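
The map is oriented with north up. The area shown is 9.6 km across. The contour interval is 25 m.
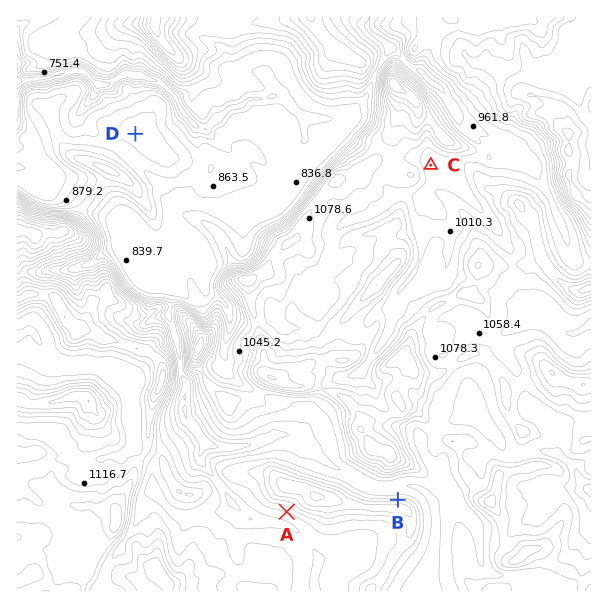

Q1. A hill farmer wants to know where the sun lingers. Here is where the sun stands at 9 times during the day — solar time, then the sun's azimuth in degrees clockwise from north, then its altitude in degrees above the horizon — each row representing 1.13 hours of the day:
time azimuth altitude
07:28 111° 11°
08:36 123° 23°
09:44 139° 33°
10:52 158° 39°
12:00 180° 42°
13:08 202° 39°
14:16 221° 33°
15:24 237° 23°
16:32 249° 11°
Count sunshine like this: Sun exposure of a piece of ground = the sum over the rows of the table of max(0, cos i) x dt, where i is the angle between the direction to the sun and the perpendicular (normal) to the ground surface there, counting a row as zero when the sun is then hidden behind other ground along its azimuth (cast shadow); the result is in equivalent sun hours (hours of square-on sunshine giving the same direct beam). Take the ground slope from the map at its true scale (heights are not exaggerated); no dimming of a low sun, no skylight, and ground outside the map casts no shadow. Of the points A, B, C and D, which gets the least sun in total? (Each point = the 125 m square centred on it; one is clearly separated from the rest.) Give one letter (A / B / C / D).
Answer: B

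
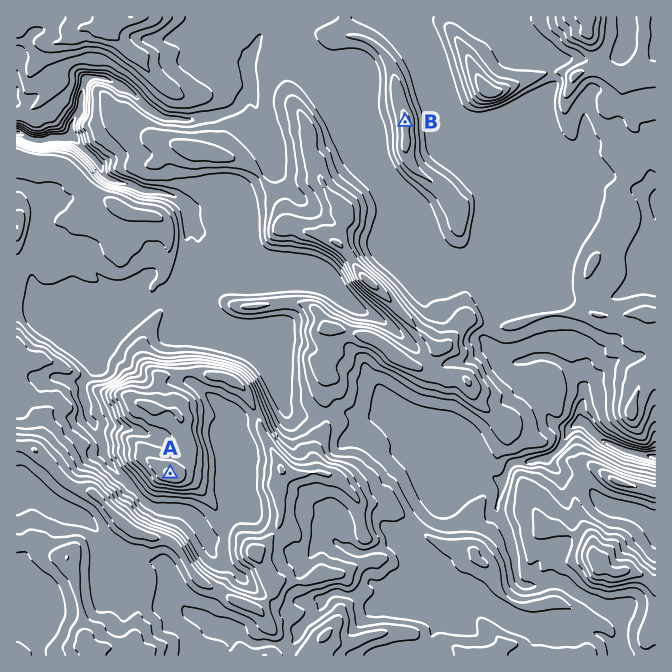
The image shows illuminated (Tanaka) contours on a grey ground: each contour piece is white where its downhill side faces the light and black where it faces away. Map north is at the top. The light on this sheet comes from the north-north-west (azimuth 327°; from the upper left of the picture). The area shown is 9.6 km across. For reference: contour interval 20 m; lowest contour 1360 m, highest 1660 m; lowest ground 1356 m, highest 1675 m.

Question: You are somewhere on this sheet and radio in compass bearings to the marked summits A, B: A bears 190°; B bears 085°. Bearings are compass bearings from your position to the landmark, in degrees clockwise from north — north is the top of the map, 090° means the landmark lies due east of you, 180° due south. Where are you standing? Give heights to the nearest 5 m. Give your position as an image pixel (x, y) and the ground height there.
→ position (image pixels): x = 229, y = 137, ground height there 1505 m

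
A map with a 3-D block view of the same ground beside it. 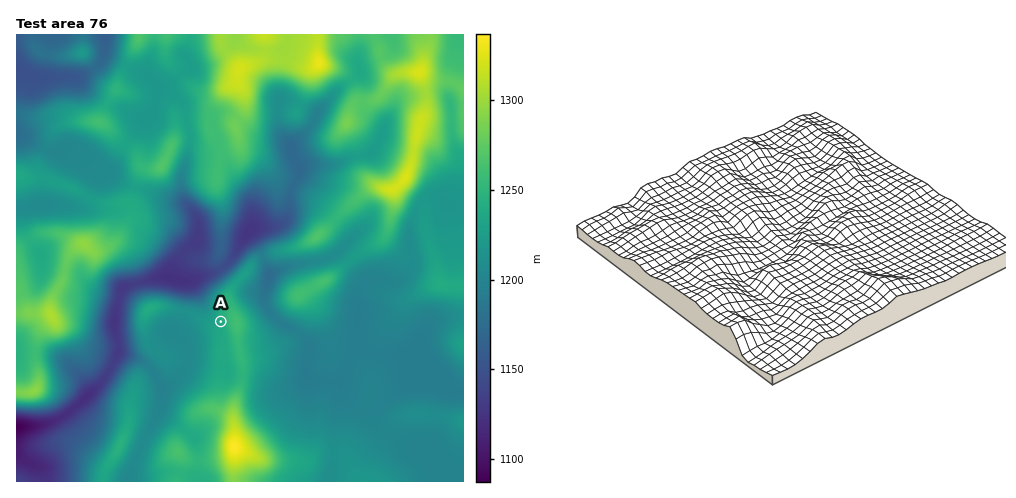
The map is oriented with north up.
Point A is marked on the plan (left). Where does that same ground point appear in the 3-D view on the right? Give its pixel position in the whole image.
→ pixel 814 254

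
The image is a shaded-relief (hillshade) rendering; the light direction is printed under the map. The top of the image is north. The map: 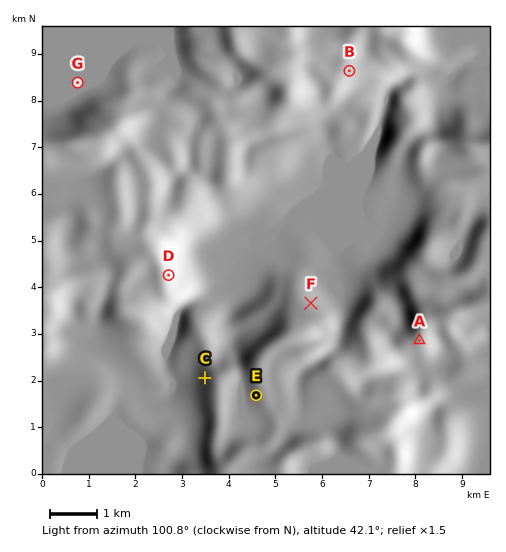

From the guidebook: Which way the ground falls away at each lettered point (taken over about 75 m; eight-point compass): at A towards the S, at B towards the E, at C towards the W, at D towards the E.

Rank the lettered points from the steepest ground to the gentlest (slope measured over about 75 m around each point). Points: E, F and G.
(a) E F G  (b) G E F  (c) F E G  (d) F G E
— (c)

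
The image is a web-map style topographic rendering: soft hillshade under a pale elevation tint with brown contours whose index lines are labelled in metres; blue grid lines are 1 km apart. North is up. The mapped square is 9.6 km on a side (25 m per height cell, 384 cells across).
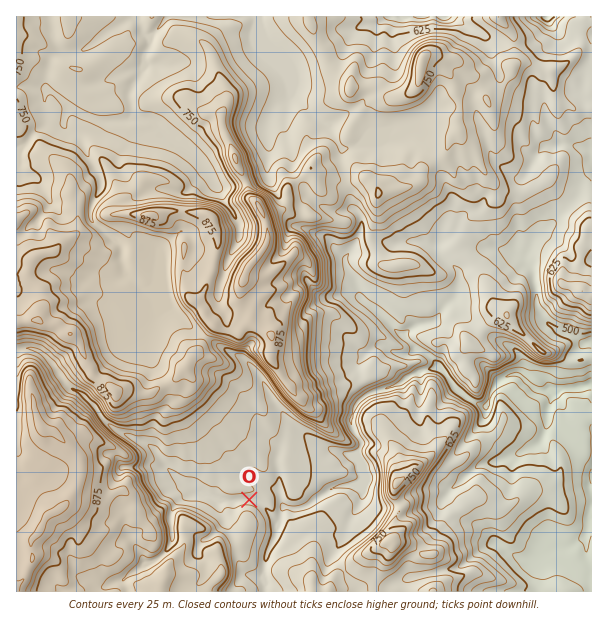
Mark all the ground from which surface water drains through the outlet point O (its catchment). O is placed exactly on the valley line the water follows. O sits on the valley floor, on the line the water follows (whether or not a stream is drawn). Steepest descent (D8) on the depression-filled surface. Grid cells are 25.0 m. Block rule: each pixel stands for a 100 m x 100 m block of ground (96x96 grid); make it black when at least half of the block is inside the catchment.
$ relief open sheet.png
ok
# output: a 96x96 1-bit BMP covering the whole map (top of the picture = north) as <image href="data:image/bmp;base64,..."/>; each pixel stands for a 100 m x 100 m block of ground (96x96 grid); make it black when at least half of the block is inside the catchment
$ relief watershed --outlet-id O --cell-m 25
<image width="96" height="96" href="data:image/bmp;base64,Qk2+BAAAAAAAAD4AAAAoAAAAYAAAAGAAAAABAAEAAAAAAIAEAAATCwAAEwsAAAIAAAAAAAAA////AAAAAAD/////AAAAAAAAAAD/////gAAAAAAAAAD/////wAAAAAAAAAD/////wAAAAAAAAAD/////wAAAAAAAAAD/////wAAAAAAAAAD/////gAAAAAAAAAD/////wAAAAAAAAAD/////+AAAAAAAAAD//////AAAAAAAAAD//////AAAAAAAAAD//////gAAAAAAAAD//////gAAAAAAAAD//////gAAAAAAAAD//////gAAAAAAAAD//////gAAAAAAAAD//////gAAAAAAAAD/////+AAAAAAAAAD/////8AAAAAAAAAD/////4AAAAAAAAAD/////4AAAAAAAAAD/////wAAAAAAAAAD/////gAAAAAAAAAD/////AAAAAAAAAAD////+AAAAAAAAAAD////8AAAAAAAAAAD////4AAAAAAAAAAD////wAAAAAAAAAAD////wAAAAAAAAAAD////gAAAAAAAAAAD////gAAAAAAAAAAD////gAAAAAAAAAAD////wAAAAAAAAAAD//wH4AAAAAAAAAAD//gB4AAAAAAAAAAD//AA4AAAAAAAAAAD/+AAYAAAAAAAAAAD/8AAAAAAAAAAAAAD/8AAAAAAAAAAAAAD/4AAAAAAAAAAAAAD/4AAAAAAAAAAAAAD/4AAAAAAAAAAAAAD/wAAAAAAAAAAAAAD/AAAAAAAAAAAAAAD8AAAAAAAAAAAAAAAAAAAAAAAAAAAAAAAAAAAAAAAAAAAAAAAAAAAAAAAAAAAAAAAAAAAAAAAAAAAAAAAAAAAAAAAAAAAAAAAAAAAAAAAAAAAAAAAAAAAAAAAAAAAAAAAAAAAAAAAAAAAAAAAAAAAAAAAAAAAAAAAAAAAAAAAAAAAAAAAAAAAAAAAAAAAAAAAAAAAAAAAAAAAAAAAAAAAAAAAAAAAAAAAAAAAAAAAAAAAAAAAAAAAAAAAAAAAAAAAAAAAAAAAAAAAAAAAAAAAAAAAAAAAAAAAAAAAAAAAAAAAAAAAAAAAAAAAAAAAAAAAAAAAAAAAAAAAAAAAAAAAAAAAAAAAAAAAAAAAAAAAAAAAAAAAAAAAAAAAAAAAAAAAAAAAAAAAAAAAAAAAAAAAAAAAAAAAAAAAAAAAAAAAAAAAAAAAAAAAAAAAAAAAAAAAAAAAAAAAAAAAAAAAAAAAAAAAAAAAAAAAAAAAAAAAAAAAAAAAAAAAAAAAAAAAAAAAAAAAAAAAAAAAAAAAAAAAAAAAAAAAAAAAAAAAAAAAAAAAAAAAAAAAAAAAAAAAAAAAAAAAAAAAAAAAAAAAAAAAAAAAAAAAAAAAAAAAAAAAAAAAAAAAAAAAAAAAAAAAAAAAAAAAAAAAAAAAAAAAAAAAAAAAAAAAAAAAAAAAAAAAAAAAAAAAAAAAAAAAAAAAAAAAAAAAAAAAAAAAAAAAAAAAAAAAAAAAAAAAAAAAAAAAAAAAAAAAAAAAAAAAAAAAAAAAAAAAAAAAAAAAAAAAAAAAAAAAAAAAAAAAAAAAAAAAAAAAAAAAAAAAAAAAAAAAAAAA="/>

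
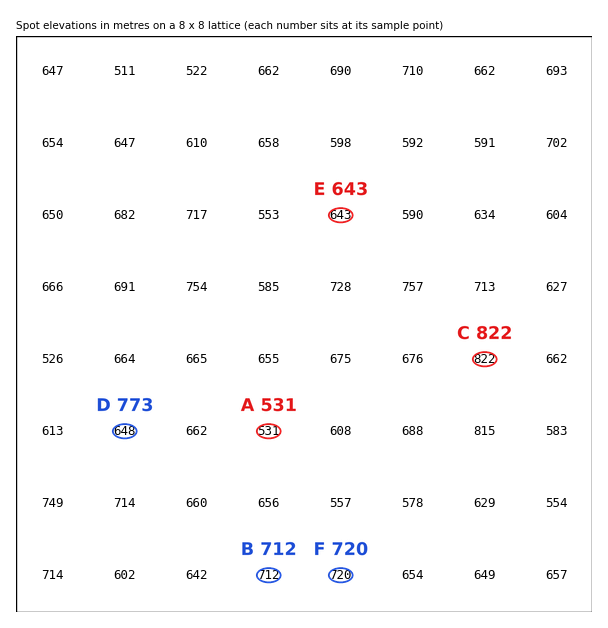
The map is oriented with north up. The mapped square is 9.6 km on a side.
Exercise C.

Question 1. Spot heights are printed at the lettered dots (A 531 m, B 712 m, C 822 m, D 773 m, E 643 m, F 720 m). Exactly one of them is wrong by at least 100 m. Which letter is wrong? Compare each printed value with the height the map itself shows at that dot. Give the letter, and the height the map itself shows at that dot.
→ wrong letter D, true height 648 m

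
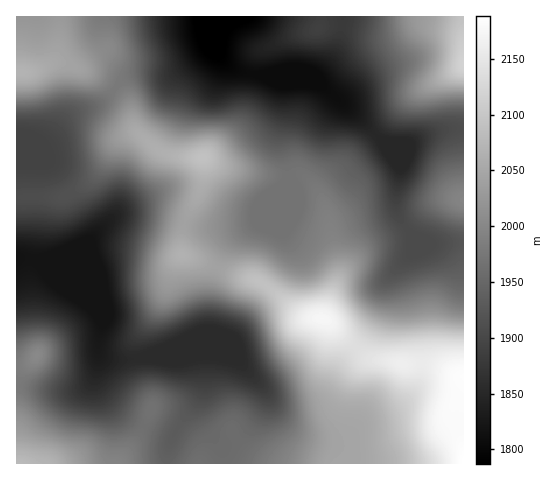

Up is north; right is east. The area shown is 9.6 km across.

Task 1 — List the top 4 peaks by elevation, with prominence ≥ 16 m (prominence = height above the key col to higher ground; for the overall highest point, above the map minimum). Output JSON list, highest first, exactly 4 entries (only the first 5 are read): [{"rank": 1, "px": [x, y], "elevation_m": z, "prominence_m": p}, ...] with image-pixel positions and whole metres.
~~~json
[{"rank": 1, "px": [322, 319], "elevation_m": 2174, "prominence_m": 39}, {"rank": 2, "px": [203, 158], "elevation_m": 2091, "prominence_m": 50}, {"rank": 3, "px": [182, 255], "elevation_m": 2065, "prominence_m": 24}, {"rank": 4, "px": [36, 356], "elevation_m": 2002, "prominence_m": 26}]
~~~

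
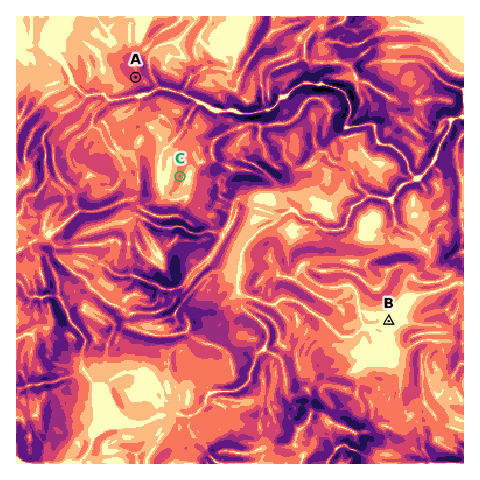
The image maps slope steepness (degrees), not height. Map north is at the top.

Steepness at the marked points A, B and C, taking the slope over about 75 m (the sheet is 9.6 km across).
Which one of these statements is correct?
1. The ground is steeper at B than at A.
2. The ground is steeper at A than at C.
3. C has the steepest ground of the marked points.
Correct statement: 2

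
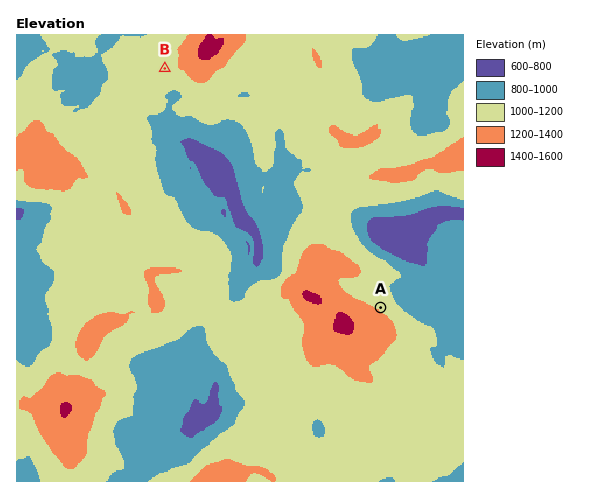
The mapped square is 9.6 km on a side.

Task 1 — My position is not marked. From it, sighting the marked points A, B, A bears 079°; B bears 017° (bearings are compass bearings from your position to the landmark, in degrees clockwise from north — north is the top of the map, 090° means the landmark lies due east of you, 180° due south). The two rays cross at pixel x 73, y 367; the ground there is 1200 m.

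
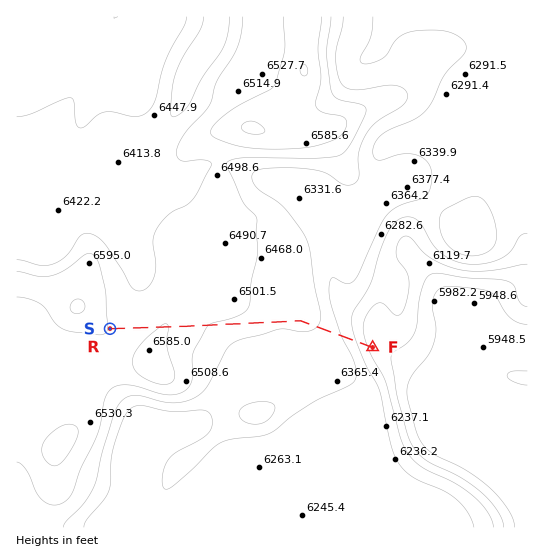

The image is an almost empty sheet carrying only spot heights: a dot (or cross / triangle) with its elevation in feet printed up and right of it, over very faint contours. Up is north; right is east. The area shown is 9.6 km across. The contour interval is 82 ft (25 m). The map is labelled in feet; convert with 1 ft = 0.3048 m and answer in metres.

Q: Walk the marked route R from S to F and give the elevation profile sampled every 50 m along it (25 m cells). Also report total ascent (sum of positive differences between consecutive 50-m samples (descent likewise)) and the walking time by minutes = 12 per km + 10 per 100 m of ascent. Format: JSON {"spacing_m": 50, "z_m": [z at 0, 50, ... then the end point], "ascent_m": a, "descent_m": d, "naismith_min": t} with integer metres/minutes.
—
{"spacing_m": 50, "z_m": [1998, 1996, 1994, 1992, 1990, 1989, 1988, 1988, 1988, 1989, 1990, 1991, 1992, 1994, 1995, 1996, 1998, 1999, 2000, 2000, 2000, 2000, 2000, 1999, 1998, 1996, 1994, 1992, 1989, 1987, 1985, 1983, 1981, 1979, 1978, 1977, 1976, 1975, 1974, 1974, 1973, 1973, 1972, 1972, 1971, 1970, 1970, 1969, 1968, 1968, 1967, 1966, 1966, 1965, 1964, 1963, 1962, 1961, 1960, 1959, 1958, 1957, 1956, 1955, 1955, 1955, 1956, 1957, 1958, 1959, 1961, 1962, 1962, 1961, 1960, 1958, 1956, 1953, 1950, 1947, 1944, 1942, 1939, 1936, 1934, 1932, 1930, 1927, 1924, 1921, 1918, 1914, 1909, 1904, 1899, 1893, 1887, 1881, 1875, 1871, 1866, 1865], "ascent_m": 19, "descent_m": 153, "naismith_min": 62}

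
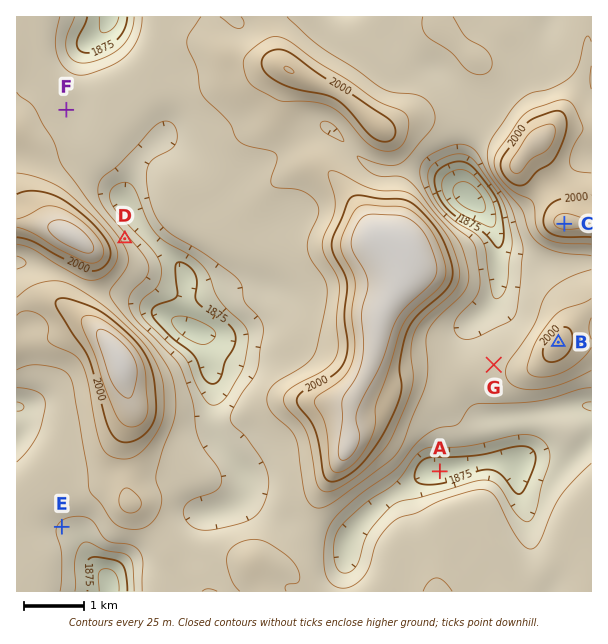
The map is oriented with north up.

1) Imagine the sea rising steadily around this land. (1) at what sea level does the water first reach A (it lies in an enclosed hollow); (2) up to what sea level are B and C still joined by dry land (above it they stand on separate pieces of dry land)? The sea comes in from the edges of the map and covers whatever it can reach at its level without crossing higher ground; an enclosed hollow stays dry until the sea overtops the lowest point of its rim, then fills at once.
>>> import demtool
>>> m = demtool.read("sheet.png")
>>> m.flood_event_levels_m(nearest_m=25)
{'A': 1900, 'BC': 1950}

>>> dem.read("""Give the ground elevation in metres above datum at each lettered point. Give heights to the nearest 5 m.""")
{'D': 1935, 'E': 1920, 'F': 1940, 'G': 1945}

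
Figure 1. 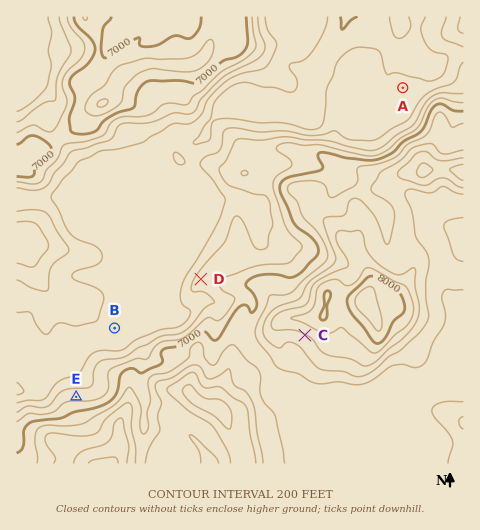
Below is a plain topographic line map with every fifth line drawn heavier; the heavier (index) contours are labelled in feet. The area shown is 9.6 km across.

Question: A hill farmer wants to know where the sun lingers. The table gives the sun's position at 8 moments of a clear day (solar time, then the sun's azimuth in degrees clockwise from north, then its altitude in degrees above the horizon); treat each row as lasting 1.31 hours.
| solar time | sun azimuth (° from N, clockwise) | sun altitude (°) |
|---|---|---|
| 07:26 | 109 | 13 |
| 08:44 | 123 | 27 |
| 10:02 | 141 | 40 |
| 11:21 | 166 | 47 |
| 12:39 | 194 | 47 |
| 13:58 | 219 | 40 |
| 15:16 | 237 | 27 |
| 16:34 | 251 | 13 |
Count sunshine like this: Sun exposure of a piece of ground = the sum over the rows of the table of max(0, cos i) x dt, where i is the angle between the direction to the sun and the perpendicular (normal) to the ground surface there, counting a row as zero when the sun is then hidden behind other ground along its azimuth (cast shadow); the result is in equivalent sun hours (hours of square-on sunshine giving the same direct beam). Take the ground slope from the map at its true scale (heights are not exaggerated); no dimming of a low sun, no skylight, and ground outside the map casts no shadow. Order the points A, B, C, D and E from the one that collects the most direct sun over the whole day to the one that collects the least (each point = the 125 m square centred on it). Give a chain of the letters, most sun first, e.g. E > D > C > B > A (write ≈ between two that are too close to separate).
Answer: C > B ≈ D ≈ A > E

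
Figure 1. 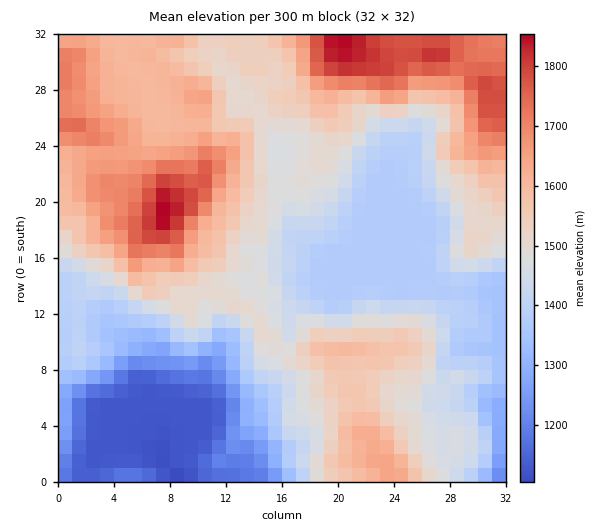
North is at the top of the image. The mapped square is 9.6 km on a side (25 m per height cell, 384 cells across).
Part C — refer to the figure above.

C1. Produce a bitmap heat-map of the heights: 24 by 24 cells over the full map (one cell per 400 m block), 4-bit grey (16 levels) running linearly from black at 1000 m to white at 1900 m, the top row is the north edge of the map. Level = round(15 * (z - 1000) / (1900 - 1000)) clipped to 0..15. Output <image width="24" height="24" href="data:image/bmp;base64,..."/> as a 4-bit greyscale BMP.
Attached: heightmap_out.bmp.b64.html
<image width="24" height="24" href="data:image/bmp;base64,Qk2WAQAAAAAAAHYAAAAoAAAAGAAAABgAAAABAAQAAAAAACABAAATCwAAEwsAABAAAAAAAAAAAAAAABEREQAiIiIAMzMzAERERABVVVUAZmZmAHd3dwCIiIgAmZmZAKqqqgC7u7sAzMzMAN3d3QDu7u4A////ADIjMiIzNGeaq6mHZDIiIiIzRWiaq5iIdUIiIiIkRneaqpiIdUIiIiIkVoiaqYh3dUMiIiIkVniZmYh3ZVVDIjM1Z4iZmYh3dmZkRERFeImqqpl2ZmdlVWZWiImamZl2ZmZmZoh3iHiIiIh2ZndniIiIiHdmd3d2Znd4mZmIiHZmZmZmZniKuqmYh3ZmZmZ3d4mrzMqoiHZmZmZ4mJq83tupiHd2ZmZomKq83uypmIh3ZmZ4mavMzt26mIiHZmZ4mau7zd3KmIiHZmeJqqu7u7zLmIiIdmeau8zLqquqmIiZh3eavMy7qqqZmJmpiIeKzcu6qquoiZqqqqmq3cuqqqqYmZvMzcu83cuqqqmZmazu7d3czLuqqqmZmazu7d3dzA=="/>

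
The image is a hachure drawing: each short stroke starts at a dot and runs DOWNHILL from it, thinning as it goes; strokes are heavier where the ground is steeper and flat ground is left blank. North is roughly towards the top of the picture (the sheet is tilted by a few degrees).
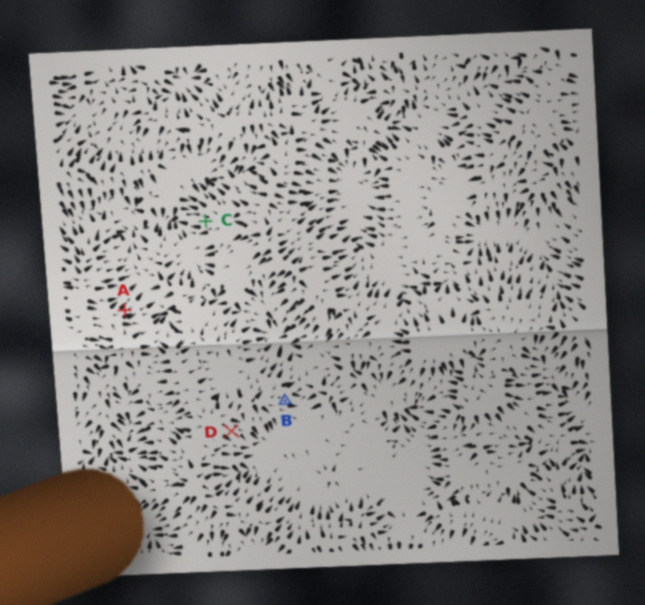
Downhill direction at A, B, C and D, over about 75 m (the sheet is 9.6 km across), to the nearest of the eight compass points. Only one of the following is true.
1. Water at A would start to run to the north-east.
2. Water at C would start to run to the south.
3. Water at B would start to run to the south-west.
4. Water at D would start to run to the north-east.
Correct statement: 1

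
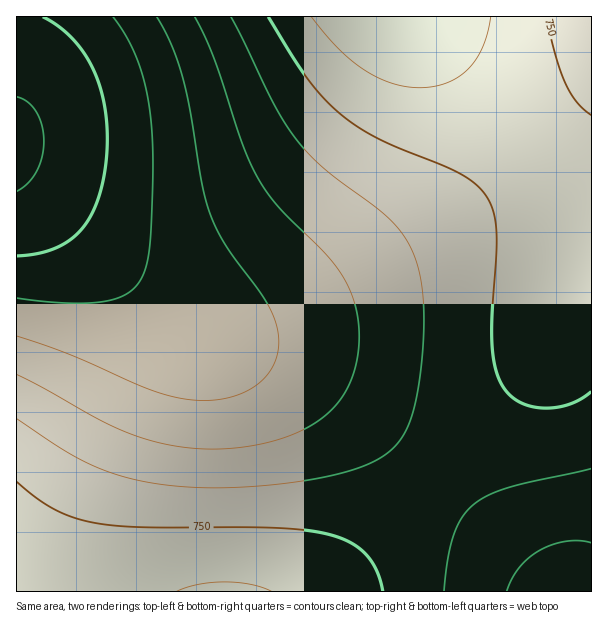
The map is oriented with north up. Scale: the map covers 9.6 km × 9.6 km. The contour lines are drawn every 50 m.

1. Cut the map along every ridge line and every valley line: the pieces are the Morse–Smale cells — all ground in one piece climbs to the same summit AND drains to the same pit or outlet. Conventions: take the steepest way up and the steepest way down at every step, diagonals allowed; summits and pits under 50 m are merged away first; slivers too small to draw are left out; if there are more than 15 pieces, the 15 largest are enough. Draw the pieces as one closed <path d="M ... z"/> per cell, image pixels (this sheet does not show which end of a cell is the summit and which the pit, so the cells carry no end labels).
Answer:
<path d="M591 16l-574 0-1 154 83 83 72 63 32 20 78 28 37 20 48 34 66 58 106-111 21-32 15-48 5-5 13-2z"/><path d="M17 170l-1 421 302 1 14-9 40-38 56-63 4-6-66-58-48-34-37-20-78-28-32-20-72-63z"/><path d="M591 278l-12 2-5 5-15 48-21 32-105 111 121 116 38-1z"/><path d="M432 476l-60 69-30 29-22 18 233-1z"/>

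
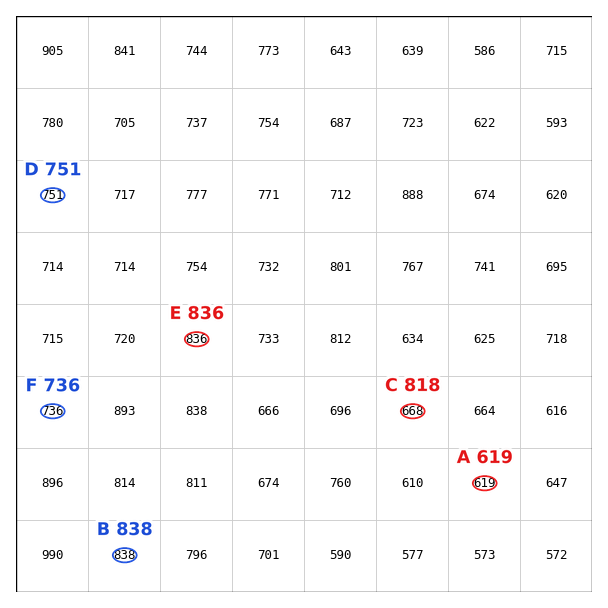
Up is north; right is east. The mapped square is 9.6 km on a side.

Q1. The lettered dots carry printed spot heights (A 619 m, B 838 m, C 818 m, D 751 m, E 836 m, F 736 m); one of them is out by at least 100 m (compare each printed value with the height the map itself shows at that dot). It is C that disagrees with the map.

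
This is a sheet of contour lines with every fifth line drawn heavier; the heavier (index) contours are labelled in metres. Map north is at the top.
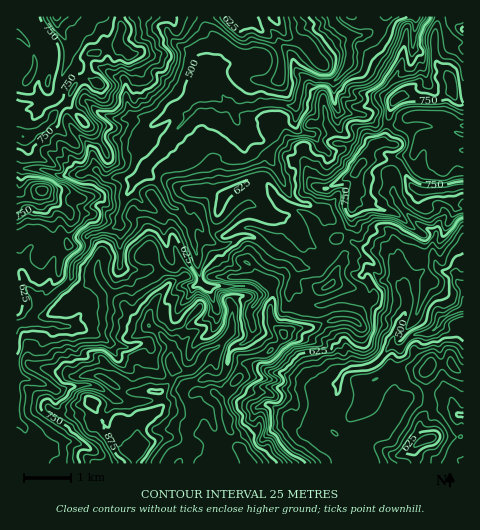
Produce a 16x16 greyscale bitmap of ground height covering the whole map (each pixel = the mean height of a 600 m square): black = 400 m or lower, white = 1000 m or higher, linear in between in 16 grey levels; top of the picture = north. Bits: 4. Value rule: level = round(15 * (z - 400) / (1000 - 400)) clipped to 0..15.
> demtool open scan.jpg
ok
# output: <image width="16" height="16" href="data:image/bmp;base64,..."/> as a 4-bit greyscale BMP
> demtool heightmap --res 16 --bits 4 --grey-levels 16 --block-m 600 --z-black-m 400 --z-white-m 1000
<image width="16" height="16" href="data:image/bmp;base64,Qk32AAAAAAAAAHYAAAAoAAAAEAAAABAAAAABAAQAAAAAAIAAAAATCwAAEwsAABAAAAAAAAAAAAAAABEREQAiIiIAMzMzAERERABVVVUAZmZmAHd3dwCIiIgAmZmZAKqqqgC7u7sAzMzMAN3d3QDu7u4A////AGecyqqmQzRkebzLqoQzM1R4u7uqhTMzRHiqq6qXQzNVZniampqGYiNWZ5mJiHd0MWVneGeHd2RCZmZ2VnZnZEN3ZFVFZmd2Zql0NFZWeJiZh1QjREV4mHeYdTIzNFaJd5mFMiIiNGh3mZdkIjMiSImZmYUzM0IlaJiJhURVMRNX"/>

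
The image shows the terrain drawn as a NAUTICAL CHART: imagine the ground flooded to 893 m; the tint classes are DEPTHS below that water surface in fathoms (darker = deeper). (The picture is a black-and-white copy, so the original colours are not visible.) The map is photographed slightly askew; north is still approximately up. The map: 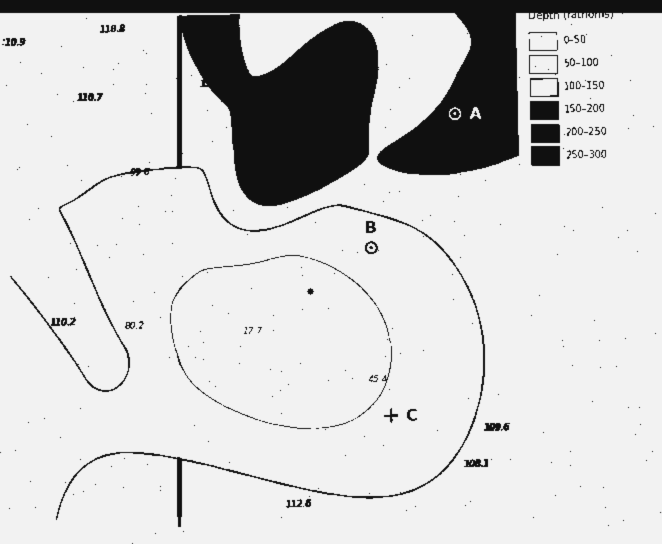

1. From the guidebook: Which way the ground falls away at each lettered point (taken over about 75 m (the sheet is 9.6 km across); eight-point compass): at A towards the SE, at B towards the NE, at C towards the SE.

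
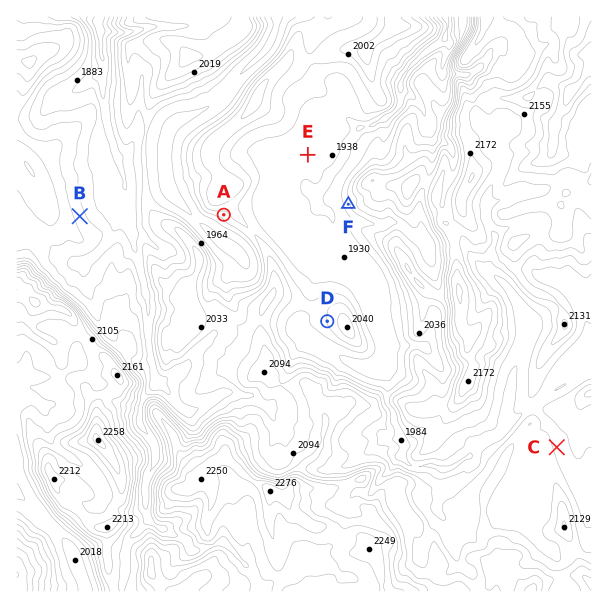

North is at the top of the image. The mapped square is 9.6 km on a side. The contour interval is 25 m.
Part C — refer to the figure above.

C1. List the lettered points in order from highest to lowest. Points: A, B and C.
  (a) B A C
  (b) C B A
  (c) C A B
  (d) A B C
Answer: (c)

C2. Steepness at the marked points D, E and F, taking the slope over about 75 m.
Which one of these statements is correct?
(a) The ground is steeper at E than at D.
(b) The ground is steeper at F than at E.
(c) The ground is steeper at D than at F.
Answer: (b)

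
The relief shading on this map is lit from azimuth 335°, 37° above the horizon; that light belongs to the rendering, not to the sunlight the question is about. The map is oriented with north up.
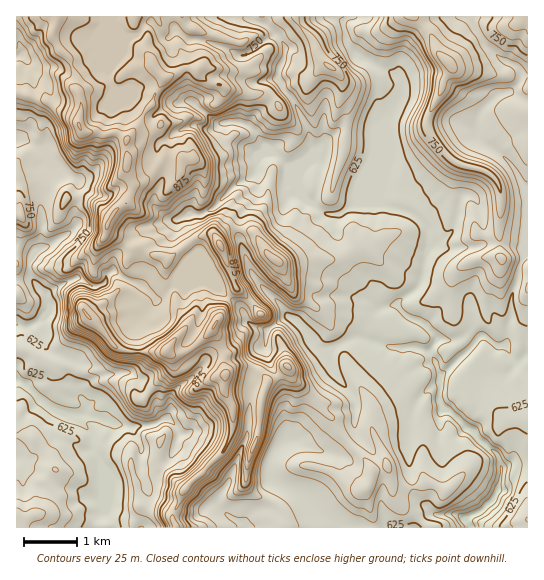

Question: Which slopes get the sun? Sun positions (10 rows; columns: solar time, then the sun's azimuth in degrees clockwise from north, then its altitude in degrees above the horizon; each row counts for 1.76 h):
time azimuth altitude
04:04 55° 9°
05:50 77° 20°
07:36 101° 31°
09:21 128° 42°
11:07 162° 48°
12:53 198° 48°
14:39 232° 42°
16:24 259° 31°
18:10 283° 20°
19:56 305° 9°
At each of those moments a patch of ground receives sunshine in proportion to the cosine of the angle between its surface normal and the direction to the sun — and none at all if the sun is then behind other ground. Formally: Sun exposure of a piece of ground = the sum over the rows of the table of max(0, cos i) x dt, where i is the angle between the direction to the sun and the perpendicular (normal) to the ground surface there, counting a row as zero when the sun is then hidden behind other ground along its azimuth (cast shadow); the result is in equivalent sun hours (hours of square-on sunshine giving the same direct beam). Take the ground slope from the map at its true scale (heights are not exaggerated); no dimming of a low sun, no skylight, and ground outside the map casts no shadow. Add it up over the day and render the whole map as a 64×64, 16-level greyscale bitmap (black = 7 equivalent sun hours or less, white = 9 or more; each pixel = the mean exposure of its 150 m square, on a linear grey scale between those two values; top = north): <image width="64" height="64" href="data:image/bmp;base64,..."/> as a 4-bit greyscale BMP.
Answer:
<image width="64" height="64" href="data:image/bmp;base64,Qk12CAAAAAAAAHYAAAAoAAAAQAAAAEAAAAABAAQAAAAAAAAIAAATCwAAEwsAABAAAAAAAAAAAAAAABEREQAiIiIAMzMzAERERABVVVUAZmZmAHd3dwCIiIgAmZmZAKqqqgC7u7sAzMzMAN3d3QDu7u4A////AMzMzMzMu8u7m8tlVomZq8zLuru8zMzLzN3KmYSJqZvMu8zLu7u7qry7qqp2iZqqu7uru8zM3MvMzLqYaqM3eJupqqqqu7yqvJdYy6iauru8yqu8zMzdu8zLu93d3YNompmqu7u7zKqql1jN3IiszLmImrzMzN3LvLvMzd3d2FaKqqu7u8zMqru5d63dqFncdniaq8zMzMu8vM3Mzd3bR4q7vLzMy7uru8qISd3aUruHmqq8zMu7vMurvLq8zMx7mru7zMy7u7y7zIQQfdtieoaau83Mu6u8ypq6qqvMzHi6u7u6q7vMy7u8pnEI3ZBblmmazLqqq6vJm7qrqru6ebu8u7qru8zLu7y4diGNwQymNmaZqru7iperu7u6u6edzMzLu7u7y7qqq7iIYhjXCrdEd3q8zLiriLu7u7uoNMzMzMu7vLu7qpm7p5mHNLwDulSJmszLmsuau7u7u5Nt3MzLu7u7q7qZaZiWiZhlnHGrdqqbzMqsy6u7u7u5RtzMzLuqqZiqd4iYQjK8upmskZqXqqvMuru7u7u7q6acvMzMuqqZeZiKvN3bV8zMzLuDqqi7rMy7u7u7u7uZWd3MvMy6mau6qqu83drJvc3dypS6uMy8y6q7u7u7u5itzMu7u6p4vLmqq63dzLrd2s3Hh5vJrMzLuru6u8y7i9zMu7u7poy6qau83Kebys3cvbeYbMvNynZ5u6q7zLqrzMy7u7toy6qavN3Kh6zdUZ3buql7zN2nVpu6qru8y6m8zLu7u7zLqqzMuodpq93HCMzLqaq92VV5vLq7u7vMqazMu7u7zMu6u7u8upu7zc2kaZqqpI3IZZvLu7u7u7qriszMzLu7qZmZqs3d28zdy9l4dnQBWEE4q7u7u7u8uqy4rMzLu8uHiamK3Lzd3dzN3Kq6YDMTAVmru7u7u6qpzMuKy7vMqFirua3duGdleqrdvJaIhYgTicy7u7u7u7yqvMmqq7yFiZvLzNxWiGIHy5zclpu1pkirzcu7zMzNzLu7y6zMvIeWi9zN12q7pzCLl8uGWJYCSLzMzMzMzMy6zczMzMzMy4R2jN2Xm7u7pUmmfLkGvEBJzMy8zMzLuazMzMzMzLzdhFV5yXm8zLu6h6hodku5hXvMy7vMu7us3MzMzMzMvNy1WJmXmrvMu7qniEE3uwAI3bqru8y7u8zMzMvMzMu8yoeJgSNZvMu7uqmJY2zFAFvcuZmrvMzMurzMzMzMy6yVarggAAO8urzKq6mYvZAFvdqrzMzMzMzLq8zMzM3Mi5Wd2zAKk4iczMzMu6q4AEvduaqrzMzMzMy6vMzMzNyZyM3d2L23W9zMy7y6m8UAjNyZu8zMzMzMvMu7zNy8zKjKqru8q8yczMzNqpmctQS93Ii8zMzMzMvMy7q83czMuKqHaJvc3JnNzczKmayUFt22WbzMzMzMzMzLupmszMupu5ZERazdyKy5iMyZ3XUqykBJuqu7zMzMzLu7qYiIhozMuoYxFs3beaqXe8zJNJylFIqrqqu7vMzMvMvMzLu6vM3bylQAbLuYeJl3m6NJzHFIqqu6u7u7vMy8zLq8y8u73bjMlUeMzLqZhndBQ4uYZWm7qqu7uqu7u7zMyquqy7rZqr2WiYrN3dyqdDAFiYdniqu7qqmqqqqavMzLqprLuqirrKq7hr3bmt3auQGal4maqqrMyqqqqrzMzMu5qsu6qbyqu6dSa7m73dytwkiIiauqu83Lu7vMzMzMy6i6uqqZzLmYk1lovMrN3ZvMR4eKq7vMvLq8zLu7zMy6mru5qqvMuGZ3e8q83Lzdu8zEWKqrvMyru7zMvMuru7zM3LebqaqpiahUvMq8u93MubyYqrvMu6vLq8y7urvM3d3ddqyImZm8zIZ8uazLvNyYmbu7u8y7qsy7zMuqvN3d3bZIvImZmt28mHq6q8u8yomqm7qrzLu5vMvMuqvN3dt1NHrMiZma3dzJmqu7u7ukSLqru7zMzMm8y8yqrN3chVZ4vMx3mHvd3dy7qrupmnNZqrvLzMzMyru7zJq83dlnmqvMzKq2m63d3cu7zLiJQ2is3KzczLzLq6q8qrzdpoq7zMy7u7errLqpp5u823IVdomGrd3MrM27qryqq8yHmrzMzMzLt83LdHd5iqq7zK2oZnq93cmsvMy7q7qYm5mqqszMzLvc24ipiqqquGWJc7zNzJzch8y7zMuqupZbzLu6vMzM3d24eaqru7q8dkIq3d3Ny8k73LvMzLqqlzfd3Luru7vdyoqrmszMu6qsqKqs3c3ckW3cu8zMuqqoZb3dy7mau7qpm8urvMzLq93Mzd3MurpE3My8zMy7qqqGnMzMu7u8qrmrmZmrzMzL3dzdymeqhEm7zM3bqbyZqpmbzd3d3cq5mrmaqru8zMyr3dy6q83cqsu83cZYu4mrqYvdzMzMu5irqrqrzLq8y4ervLqZu7q2qqvLQFmrqrurzMu7uqmsabzdy7vMy6u5iqqZl3d5vMmqu6QEq8y6us3bqqqqq92szMyau8zLu6mbuZdWnNd7uZq7dFnM3cy83LmJqZrd3a3Myqu8zMyquIqYdpzczZZ6zMp4m8zN3c3LqJmZrd3czdq7vMzMzMqoypzMupiJqZzMuHmrzMzN3dupmqnN3Nzcy6zMzMzMy4u7y6h3d2VZzMx1eKuqms3dypmqq7u8zMzMvMzMvMzMvLzKd4iaq8zMyomau5qYrMzKqrq7qqq8"/>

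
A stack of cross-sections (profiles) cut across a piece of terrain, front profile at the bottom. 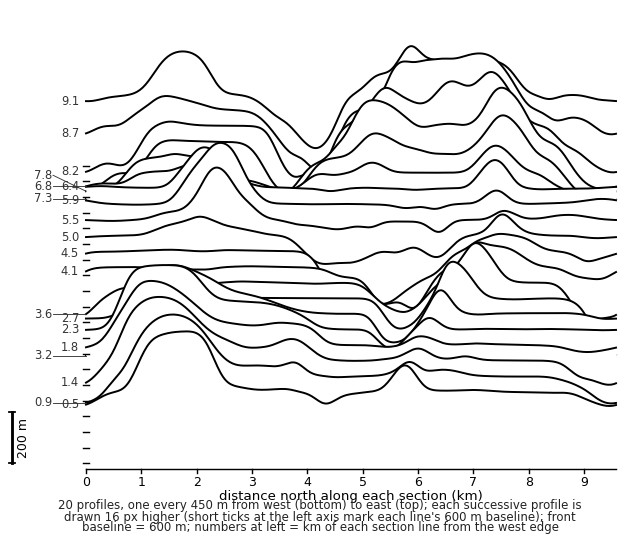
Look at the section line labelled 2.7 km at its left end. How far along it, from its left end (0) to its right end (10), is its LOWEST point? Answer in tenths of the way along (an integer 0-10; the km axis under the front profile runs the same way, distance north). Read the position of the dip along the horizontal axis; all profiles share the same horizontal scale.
6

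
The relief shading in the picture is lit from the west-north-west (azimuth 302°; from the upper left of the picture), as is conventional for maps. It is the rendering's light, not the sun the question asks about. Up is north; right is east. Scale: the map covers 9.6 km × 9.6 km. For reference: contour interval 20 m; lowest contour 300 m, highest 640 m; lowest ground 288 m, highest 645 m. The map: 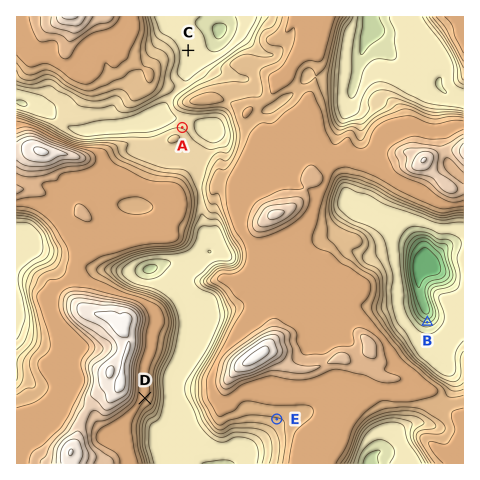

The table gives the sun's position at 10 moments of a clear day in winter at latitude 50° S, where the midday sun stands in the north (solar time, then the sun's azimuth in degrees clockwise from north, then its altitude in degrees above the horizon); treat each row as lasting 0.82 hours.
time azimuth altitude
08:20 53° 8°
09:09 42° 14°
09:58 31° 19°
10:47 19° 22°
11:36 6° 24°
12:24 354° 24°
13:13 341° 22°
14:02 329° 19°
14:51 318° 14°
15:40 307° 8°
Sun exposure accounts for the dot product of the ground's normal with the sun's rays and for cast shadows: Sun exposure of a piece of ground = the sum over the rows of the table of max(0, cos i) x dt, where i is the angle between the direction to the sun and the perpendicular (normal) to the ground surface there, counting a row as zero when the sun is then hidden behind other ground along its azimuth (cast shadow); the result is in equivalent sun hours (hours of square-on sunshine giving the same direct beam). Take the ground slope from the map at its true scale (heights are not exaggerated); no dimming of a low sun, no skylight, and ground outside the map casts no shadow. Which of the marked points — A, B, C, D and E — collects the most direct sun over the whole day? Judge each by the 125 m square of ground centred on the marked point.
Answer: B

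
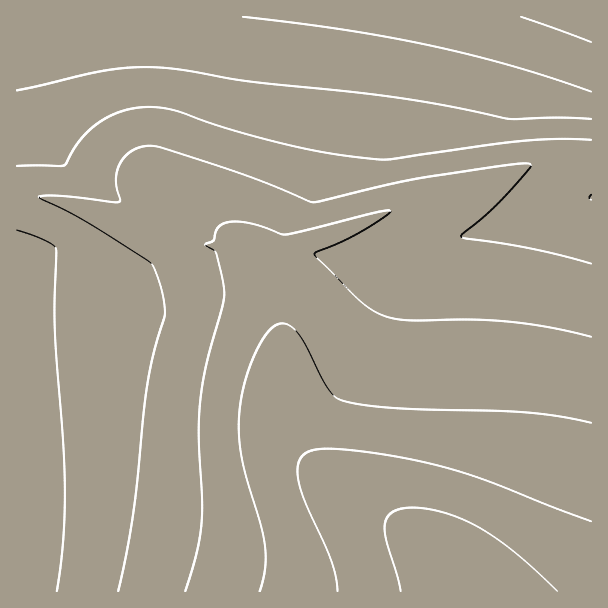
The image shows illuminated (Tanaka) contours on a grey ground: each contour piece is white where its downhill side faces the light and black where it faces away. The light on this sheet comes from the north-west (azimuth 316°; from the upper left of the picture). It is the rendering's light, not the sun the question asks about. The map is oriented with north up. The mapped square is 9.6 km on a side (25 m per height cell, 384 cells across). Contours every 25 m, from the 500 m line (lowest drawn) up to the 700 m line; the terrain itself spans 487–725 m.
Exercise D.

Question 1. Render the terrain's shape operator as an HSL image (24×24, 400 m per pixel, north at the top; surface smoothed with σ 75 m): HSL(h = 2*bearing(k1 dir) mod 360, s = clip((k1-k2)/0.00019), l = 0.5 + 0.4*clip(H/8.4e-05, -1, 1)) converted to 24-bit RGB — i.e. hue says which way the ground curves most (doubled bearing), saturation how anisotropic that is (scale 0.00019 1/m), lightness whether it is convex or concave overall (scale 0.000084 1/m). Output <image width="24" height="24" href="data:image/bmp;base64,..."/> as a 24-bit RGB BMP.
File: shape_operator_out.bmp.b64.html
<image width="24" height="24" href="data:image/bmp;base64,Qk32BgAAAAAAADYAAAAoAAAAGAAAABgAAAABABgAAAAAAMAGAAATCwAAEwsAAAAAAAAAAAAAf4J6f4J6f4J7f4N7f4N7f4N8gIJ8gYJ7gX55gnp1gnVwgnFrgW1nf2tne29rcHxxbpV4fK+AibqGjq+Ii5OFhnOHgWiFgG2EfoJ6foN7foN7foN7foN8f4J8gIF8gH15gXZ0gnBugmxpg2tmgm9pgXdxeYV5eZeMeqyVg7mUibaPiqCIin6Gh2uHg2mFg3GEfYN6fYN7fYN7fYN7foN8foF8f317gHV3gW1xg2hrhGhohXJuhoJ5f5CJgKGbgbCohbmqibehi6aTj42FiXGDhmiChGyCg3WCfIN7fYN7fYN7fYN8fYJ8fn98fnh8gW96g2l1hmpyiHR0hIyBg5yWhKyohbayh7mzh7OqiKSZipCGjHR+iGl8hWp+g3F/g3qAfIN7fIR7fIR8fIN8fIF9fHt+fnN/g2uBh2qAinaAhpKGh6aahrSrhrm0hbayhKynhJuVioyBiXN1iGlyhmh2hG97g3d+gn1/e4R8fIR8fIR8fIN9fIF/eXh/eW+BfWmFiHGLkYiMjKiUh7ihg7mqgLCof6CcgI+Jhn95hnBuhmhqhWluhG51g3Z6gnx+goCAfIR9fIR9fIR+fIN/e4GBdXWBcWuDdWmHgnuNj52OjbaLfbqLc6yRd5aMeYR6gXZxgm5qg2png2pqg29xg3Z3gnx8goB/g4OBfIV+fIV+fIV/fISAeoGCcnaCaWmEbGqJgIONmaaMn7qHhLNvVJRUYXlkem9sf2xogW1pgnBtgnVygnl4gn58goF/goOBgoOBfIV/fIWAfYWAfISBeYGDcXiDaG6FanCIgIqNoqiKsrmGo614fYpoUm5RVm1Qe3RngXVxgnp2gn56goF+goKAgYOAgYOBgYSBfYWBfYWBfYWBfIWCeIKEcHqEZ3KFaXSHfouKpqeHubaHrKqBh4t7bHV/ZnJ/aH14dX9zgYF8gYJ/gYOAgYOAgYSBgYSBgYSBfYaCfYaCfYWBfIR/d4OAcH2DaHSEaHSDeoeEpKODuLOHrqyGio+CbneGZ3GEbnaEeH+DfYOBf4OAgISBgYSBgYSCgYSCgYSCfYaDfYWCfoOAfYB+fn55cXpsW3NgW3RpdIBvnqJ5triFrrCKi5OHb3WKZ22HbnOFeH2EfoOEgISCgISCgYSCgYSCgYSCgYSCfYWDfoOBfYB+f3l5f3N0fW1wd2psYXBeW4JUf6hkormCo7COiZSQb2+NZ2eIbnCFeHuEfoKEgISDgISDgYSCgYSDgYSDgYSDfYODgHp7fnBqemBLdFo4c2U4bnVBXn9UaZ17d7ODibqHmKmBi25Pak4nYGElVG81Z4BifYOCgISDgISDgYSDgYSDgYWDgYWDXlcgYE0ibVUtfW1KhYxqhLHFrtP0bqXob7u7hLufdriq4lH//2j4wV+qg4ppaIBQQm0nNmEbR3EoZ4NYfYV9gYWDgYWDgYWDcH2HcYaVha/Nzev+zOn/bRL/kT8qZKtvhLqrh7alg6OUJXpkYFzL6s797cz/58b5mYGsenyEb4djSHguM2UaQnAoaYJYfIV4zNf/zOD/s9T8lQAydB8XcaiHhbmwhbuyhLOphaCZgoiMhG2AH1o4R3tQfn6MupPS68z/6Mz/6M/7o4m4f4WHaoBhTW8wSWEfiI59gUQ/UAshp2Ciqay1lLuwg7mtgK2lgJmVfn+HhXF5hWp2gWl2OW01KGEbTn09eIpzgYCOrorK7M3+7Mz/48f6nYLCfHeUX0cfcjU2Y3ybgp6qpba0rrmyhaede5GNgXl9gW5zgmpwgmx0gnJ6gXl/eoB4Vn1GPGoeOmUdTnc4dIRvgoOQsJPN4tD72sz/boOKZYePYpiZcKOUiaqNp6qVnYqIf3R5fWxwf2pugW1ygXN3gXl9gX6AgIGCgIODgISCeYR4XIBLOWsgOmocV4A2eI1hhY54coiJaoyJY5GCZJh0dp1smZxymHxuimlxfWpwf29zgHV3gHp8gH5/gIGBgIOCgIOCgISCgISCgISCgISBeoR3Z4JQV3UrWG0fdoeGcYiCaop5Zo1qdY9mi49njHtoiGxrgXB2f3d5f3x9gIB/f4GBf4OBf4OCgIOCgIOBgISBgISBgISBgISBgISBgISBgISAeoaFd4aBc4Z6b4Zwd4dtgoZthH9vg3hzgXh5f31+f4B/f4KAf4KBf4OBf4OBf4OBf4OAf4OAf4OAf4SAf4SAf4SAf4SAgIR/fIWFe4SCeYR/eIN5eoN3foJ3gYF4gX97gH99f4B/f4GAf4KAf4KAf4OAf4OAf4N/f4N/f4N/f4N/f4N/f4N/f4N/f4R/gIR/"/>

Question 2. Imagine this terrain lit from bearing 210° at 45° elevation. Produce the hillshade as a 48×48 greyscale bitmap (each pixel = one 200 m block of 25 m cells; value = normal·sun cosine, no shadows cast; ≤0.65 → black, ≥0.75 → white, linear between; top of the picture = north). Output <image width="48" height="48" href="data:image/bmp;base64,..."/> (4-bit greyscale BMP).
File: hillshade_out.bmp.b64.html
<image width="48" height="48" href="data:image/bmp;base64,Qk32BAAAAAAAAHYAAAAoAAAAMAAAADAAAAABAAQAAAAAAIAEAAATCwAAEwsAABAAAAAAAAAAAAAAABEREQAiIiIAMzMzAERERABVVVUAZmZmAHd3dwCIiIgAmZmZAKqqqgC7u7sAzMzMAN3d3QDu7u4A////AKqqmZmZmZmZmZmZmaqqqru6qYd2VVVmZ6qqmZmZmZmZmZmZqqqqu7uqmYdmVVVmZ6qqqZmZmZmZmZmqqqq7u7qqmHdlVVZmZ6qqqpmZmZmZmaqqqru7u6qpiHZVVVZmd6qqqpmZmZmZqqqqu7u7uqqYh2ZVVVZmd6qqqqmZmZmaqqq7u7u7qpmHdmVVVWZnd6qqqqmZmZmqqqu7u7uqqZh3ZlVVVmZnd6qqqqmZmZqqqru7u7qpmIdmVVVVVmZ3d6qqqqqZmaqqq7u7u6qYh3ZlVVVVZmd3d6qqqqqZmaqqu7u7qpmHdmZVVVVWZmd3d6qqqqqZmqqqu7u6qZh3ZlVVVVVmZnd3d6qqqqqZmqqqu7uqmIdmZVVVVWZmZ3d3d6qqqqmZmqqqu7qpiHZlVVVVZmZnd3d3d6qqqqmZmqqqu6qph2ZVVVVmZmZ3d3d3d6qqqpmZmqqqqqqYh2ZVVWZmZnd3d3d3d6qqqpmZmaqqqqmYd2ZmZmZmd3d3d3d3d6qqqZmZmaqqqqmYd3ZmZmd3d3d3d3d3d6qqqZmZmZqqqqmYd3d3d3d3d3d3d3d3d6qqmZmZmZmqqpmYh3d3d3d3d3d3d3d3d6qpmZmZmZmaqZmYh3d3d3d3d3d3d3d3d6qZmZmZmZmZmZmIh3d3d3d3d3d3d3d3d6qZmZmZmZmZmZmIh3d3d3d3d3d3d3d3d5mZmZmZmZmZmZmId3Znd3d3d3d3d3d3d5mZmZmZmZmqqZmId2Zmd3d3d3d3d3d3ZpmZmZmZmqqqqqmId2ZmZ3d3d3d3d3d2ZpmZmZmaqqqrqqmIdmZmZnd3d3d3d3dmZpmZmZmqqru7uqmHdmZmZ3d3d3d3d3ZmZpmZmqq7vMy7qpiHZmd4iIh3d3d3dmZmZqqru8zN3My6qZh2Z4mqqpmYh3d3ZmZmZszM3d3dy6mZmYdmZ3iaqqqpmYh3dmZmZt3d3dy6iIiZiHZlVFVniZqqqpmYh3ZmZt3cy6h2eJmYh2ZVVEREVniZqqqZmId2ZruphlV5qpmHdlVVVVREREVniZmZmZmId3ZVRGiqqYh2ZVVEVVVERENEVneJmZmZmUREV5qpmHdmVURFVVZVREMzM0VWeJmZmURFeZmYh2ZVVERVVWZmZVQzMzM0RWeImVZ4iZiHdmVUREVVVmZmZmVUQzMzMzRVZniIiIh3ZVVERFVVZmZmZmZmVUQzMyIiM4iIiHdmVVREVVVWZmZmZmZmZlVEMyIiIoiId3ZlVURFVVVmZmZmZmZmZmZlVEMyIoiHd3ZlVURVVWZmZmZmZmZmZmZmZVVEM4d3d2ZlVVVVVmZmZmZmZmZmZmZmZmVVVXd3d2ZmVVVVZmZmZmZmZmZmZmZmZlVVVXd3d3ZmZVVmZmZmZmZmZmZmZmZmZVVVVXd3d3ZmZmZmZmZmZmZmZmZmZmZmVVVVVXd3d3ZmZmZmZmZmZmZmZmZmZmZmVVVVVXd3d3dmZmZmZmZmZmZmZmZmZmZlVVVVVXd3d3dmZmZmZmZmZmZmZmZmZmZlVVVVVQ=="/>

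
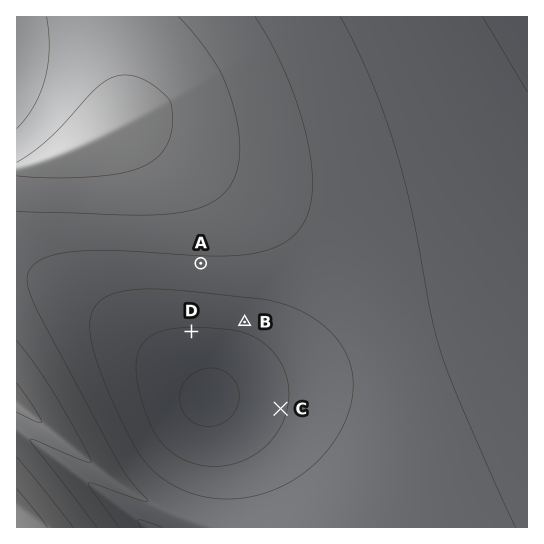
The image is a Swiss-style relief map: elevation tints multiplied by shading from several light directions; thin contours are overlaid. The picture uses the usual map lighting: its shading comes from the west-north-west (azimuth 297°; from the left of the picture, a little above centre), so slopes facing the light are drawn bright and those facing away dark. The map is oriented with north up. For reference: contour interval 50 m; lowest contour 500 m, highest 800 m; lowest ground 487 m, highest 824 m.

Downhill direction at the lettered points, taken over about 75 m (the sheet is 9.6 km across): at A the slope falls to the S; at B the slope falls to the S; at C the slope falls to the W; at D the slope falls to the S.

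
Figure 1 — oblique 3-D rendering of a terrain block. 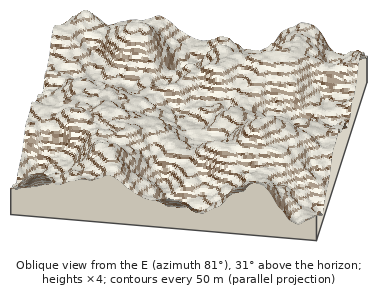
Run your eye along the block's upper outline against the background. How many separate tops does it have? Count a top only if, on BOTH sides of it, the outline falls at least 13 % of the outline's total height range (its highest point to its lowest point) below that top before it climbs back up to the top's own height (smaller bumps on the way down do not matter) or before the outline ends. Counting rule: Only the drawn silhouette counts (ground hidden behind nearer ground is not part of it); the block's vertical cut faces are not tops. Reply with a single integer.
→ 2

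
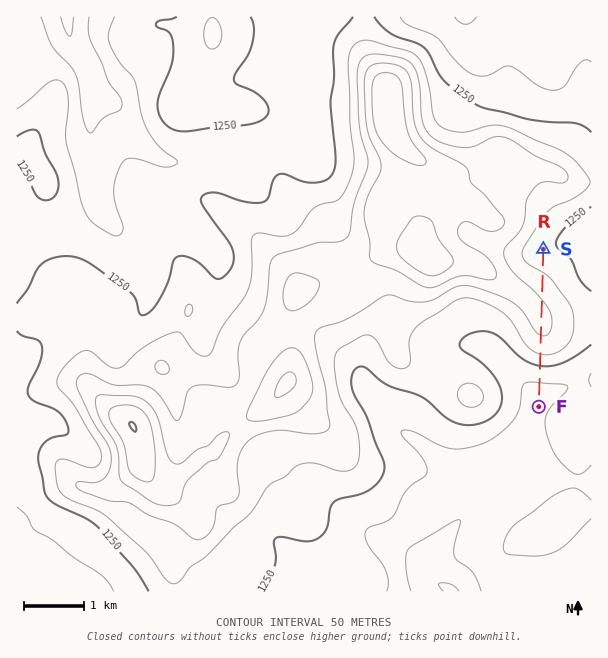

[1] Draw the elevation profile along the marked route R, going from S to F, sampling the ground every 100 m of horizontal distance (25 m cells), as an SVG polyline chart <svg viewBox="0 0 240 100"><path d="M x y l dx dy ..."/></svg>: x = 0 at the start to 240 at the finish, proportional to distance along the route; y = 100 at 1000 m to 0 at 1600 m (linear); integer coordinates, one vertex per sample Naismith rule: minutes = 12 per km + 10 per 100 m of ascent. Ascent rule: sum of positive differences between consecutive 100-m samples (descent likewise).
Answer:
<svg viewBox="0 0 240 100"><path d="M0 56l9-1 9-1 9-2 10-2 9-2 9-2 9-2 9-2 9-1 9-1 10 0 9 0 9 0 9 1 9 2 9 2 9 3 10 4 9 4 9 5 9 3 9 2 9 2 9 0 9 0 10 0 2 0"/></svg>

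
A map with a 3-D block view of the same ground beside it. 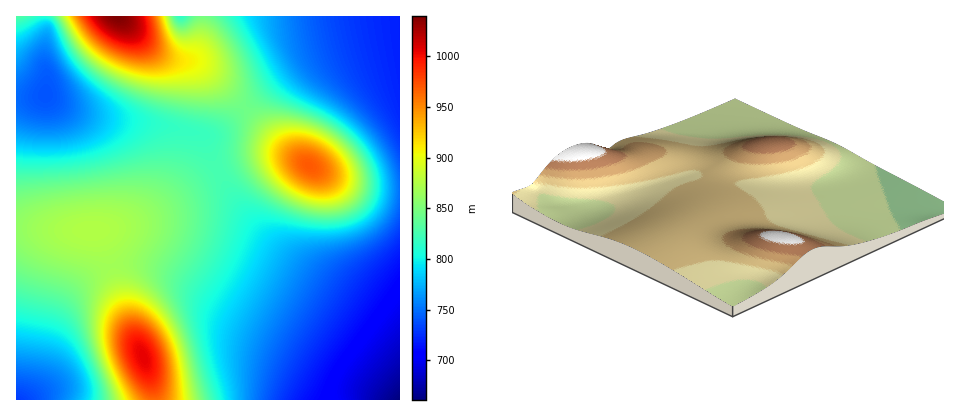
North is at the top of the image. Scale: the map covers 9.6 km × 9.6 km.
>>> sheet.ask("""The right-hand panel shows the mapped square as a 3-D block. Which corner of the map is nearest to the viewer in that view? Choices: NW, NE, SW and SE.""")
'SW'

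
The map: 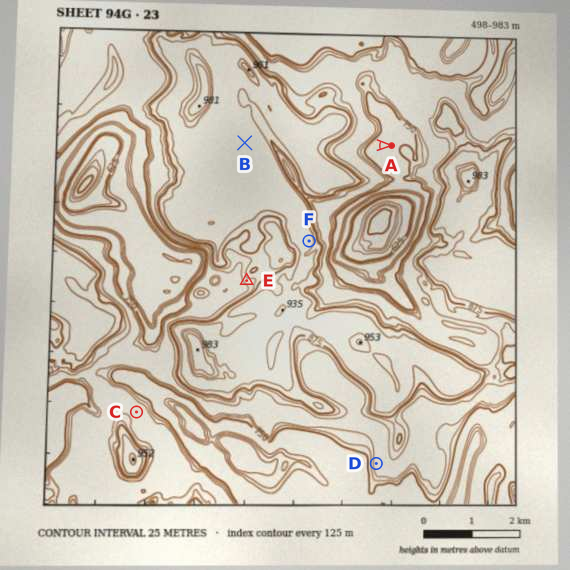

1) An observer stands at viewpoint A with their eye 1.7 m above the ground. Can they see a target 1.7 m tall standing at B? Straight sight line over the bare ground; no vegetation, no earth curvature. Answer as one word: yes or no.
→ no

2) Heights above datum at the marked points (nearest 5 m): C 820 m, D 815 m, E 835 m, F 900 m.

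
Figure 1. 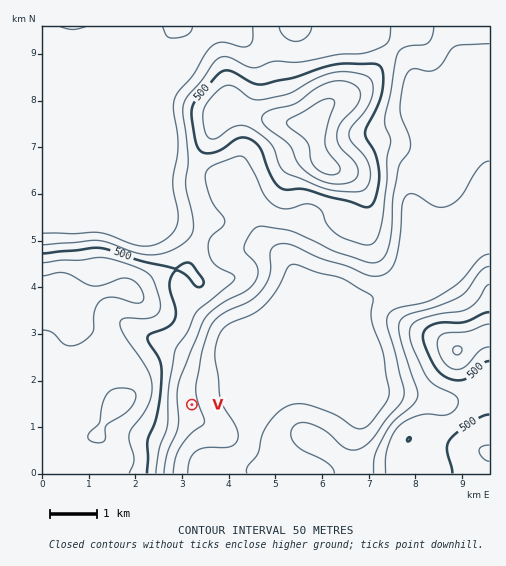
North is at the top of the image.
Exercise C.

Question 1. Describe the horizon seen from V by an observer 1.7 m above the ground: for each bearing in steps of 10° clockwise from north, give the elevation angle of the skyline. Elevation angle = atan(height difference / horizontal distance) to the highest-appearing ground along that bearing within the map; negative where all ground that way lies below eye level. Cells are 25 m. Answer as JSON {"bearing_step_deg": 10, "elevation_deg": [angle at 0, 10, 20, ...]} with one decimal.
{"bearing_step_deg": 10, "elevation_deg": [3.1, 2.7, 2.7, 3.0, 1.6, 0.8, -0.4, 1.1, 2.3, 1.2, 1.7, 0.9, -0.3, -1.1, -1.5, -1.2, -0.8, -0.3, 0.4, 1.1, 2.1, 3.7, 5.6, 7.4, 8.8, 9.8, 10.6, 11.5, 12.0, 11.7, 10.8, 9.4, 7.8, 6.1, 5.2, 4.1]}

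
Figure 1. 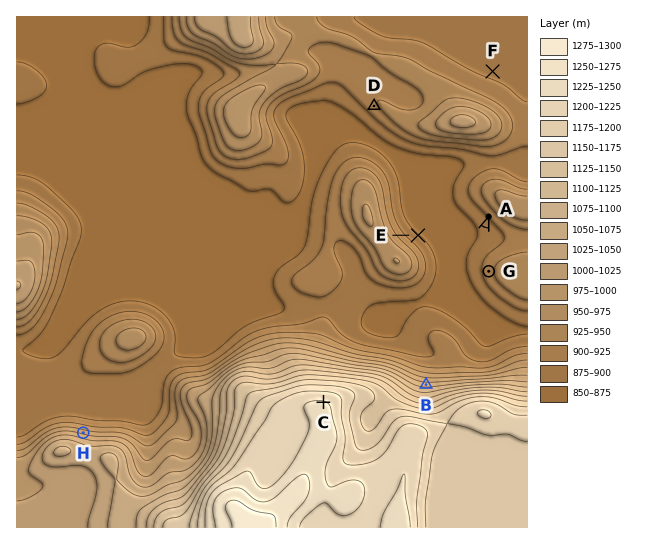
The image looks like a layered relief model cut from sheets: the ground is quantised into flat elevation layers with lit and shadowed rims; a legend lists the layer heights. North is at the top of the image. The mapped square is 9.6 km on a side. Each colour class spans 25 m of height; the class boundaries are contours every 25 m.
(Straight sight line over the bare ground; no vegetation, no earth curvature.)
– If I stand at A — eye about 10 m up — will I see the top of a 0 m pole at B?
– Yes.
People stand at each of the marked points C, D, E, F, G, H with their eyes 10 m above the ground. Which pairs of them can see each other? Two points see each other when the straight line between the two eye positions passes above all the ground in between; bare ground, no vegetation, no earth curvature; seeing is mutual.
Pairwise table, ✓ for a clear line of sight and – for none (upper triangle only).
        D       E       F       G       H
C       ✓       –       –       ✓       –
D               ✓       –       ✓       ✓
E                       –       ✓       –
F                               –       –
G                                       –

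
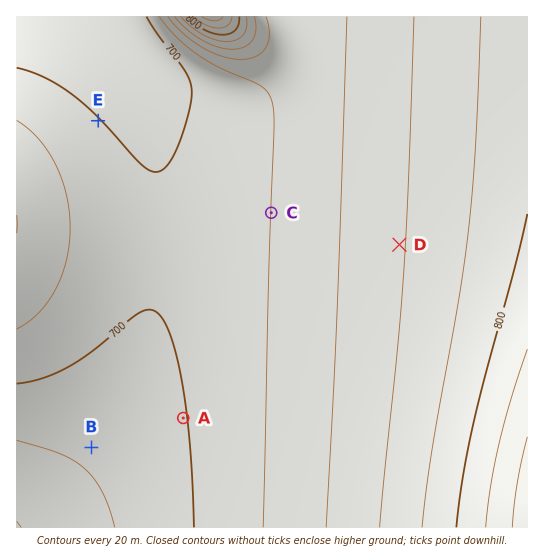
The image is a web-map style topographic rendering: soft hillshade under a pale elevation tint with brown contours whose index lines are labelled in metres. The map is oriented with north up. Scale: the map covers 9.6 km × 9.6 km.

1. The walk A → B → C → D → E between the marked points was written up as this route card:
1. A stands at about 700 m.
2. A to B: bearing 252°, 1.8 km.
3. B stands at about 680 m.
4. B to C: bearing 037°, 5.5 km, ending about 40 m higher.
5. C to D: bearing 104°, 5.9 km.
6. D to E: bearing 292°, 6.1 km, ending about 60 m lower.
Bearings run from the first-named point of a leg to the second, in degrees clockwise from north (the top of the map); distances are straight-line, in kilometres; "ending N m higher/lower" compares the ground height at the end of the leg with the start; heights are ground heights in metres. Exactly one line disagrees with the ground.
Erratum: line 5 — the distance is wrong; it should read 2.5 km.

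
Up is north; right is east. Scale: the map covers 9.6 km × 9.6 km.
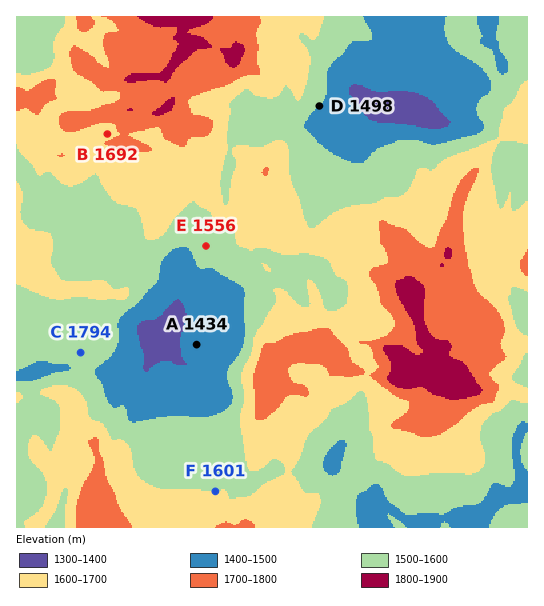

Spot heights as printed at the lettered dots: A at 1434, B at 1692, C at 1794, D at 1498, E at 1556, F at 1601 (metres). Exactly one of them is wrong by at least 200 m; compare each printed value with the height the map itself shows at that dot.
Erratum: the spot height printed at C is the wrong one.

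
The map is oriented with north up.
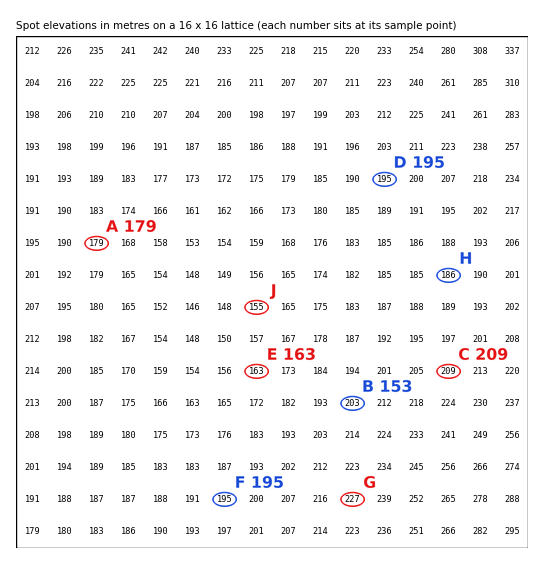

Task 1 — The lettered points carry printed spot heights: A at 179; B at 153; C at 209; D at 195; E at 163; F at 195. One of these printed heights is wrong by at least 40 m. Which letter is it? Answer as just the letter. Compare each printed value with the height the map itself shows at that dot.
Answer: B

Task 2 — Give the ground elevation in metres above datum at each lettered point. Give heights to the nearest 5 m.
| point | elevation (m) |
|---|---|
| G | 225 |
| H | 185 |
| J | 155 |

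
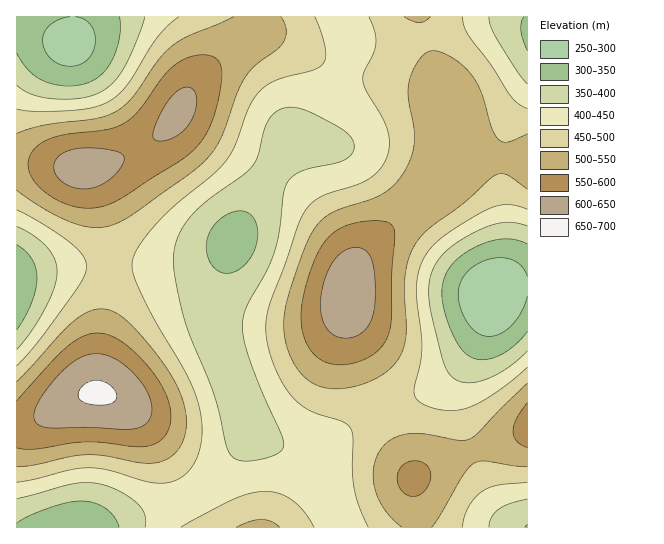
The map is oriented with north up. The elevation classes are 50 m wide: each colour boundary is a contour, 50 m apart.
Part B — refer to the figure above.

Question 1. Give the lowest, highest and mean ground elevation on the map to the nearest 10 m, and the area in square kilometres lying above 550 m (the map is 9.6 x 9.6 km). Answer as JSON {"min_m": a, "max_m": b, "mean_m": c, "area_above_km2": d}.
{"min_m": 260, "max_m": 660, "mean_m": 470, "area_above_km2": 14.0}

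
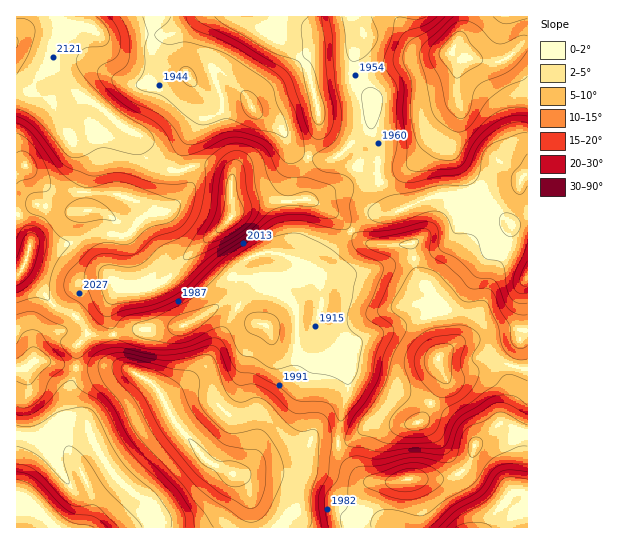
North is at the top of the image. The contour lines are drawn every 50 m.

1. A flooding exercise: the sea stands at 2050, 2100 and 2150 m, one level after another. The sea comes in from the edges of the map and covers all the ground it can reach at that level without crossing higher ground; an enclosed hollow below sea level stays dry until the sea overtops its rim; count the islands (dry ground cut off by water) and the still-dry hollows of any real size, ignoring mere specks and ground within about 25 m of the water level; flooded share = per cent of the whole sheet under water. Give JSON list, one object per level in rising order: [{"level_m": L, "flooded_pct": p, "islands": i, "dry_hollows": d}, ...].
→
[{"level_m": 2050, "flooded_pct": 55, "islands": 0, "dry_hollows": 0}, {"level_m": 2100, "flooded_pct": 68, "islands": 1, "dry_hollows": 0}, {"level_m": 2150, "flooded_pct": 88, "islands": 3, "dry_hollows": 0}]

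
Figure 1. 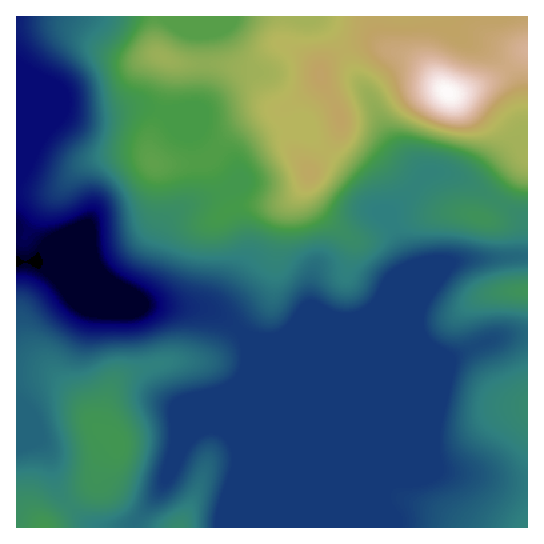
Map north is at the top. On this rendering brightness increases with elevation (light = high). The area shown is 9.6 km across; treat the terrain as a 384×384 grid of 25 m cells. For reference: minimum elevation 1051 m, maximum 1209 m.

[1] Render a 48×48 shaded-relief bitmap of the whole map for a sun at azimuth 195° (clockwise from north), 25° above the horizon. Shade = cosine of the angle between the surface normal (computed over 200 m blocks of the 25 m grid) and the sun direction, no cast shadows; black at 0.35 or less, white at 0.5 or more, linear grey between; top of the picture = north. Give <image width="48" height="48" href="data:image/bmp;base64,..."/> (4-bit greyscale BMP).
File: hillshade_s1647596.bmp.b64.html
<image width="48" height="48" href="data:image/bmp;base64,Qk32BAAAAAAAAHYAAAAoAAAAMAAAADAAAAABAAQAAAAAAIAEAAATCwAAEwsAABAAAAAAAAAAAAAAABEREQAiIiIAMzMzAERERABVVVUAZmZmAHd3dwCIiIgAmZmZAKqqqgC7u7sAzMzMAN3d3QDu7u4A////AHZUV5qql2VFVnd3d3d3d3d3d4h3d3d3d3ZUWJqql1RFZnd3d3d3d3d3d4d3d3d3d2ZVaaqpl2RFZ3d3d3d3d3d3d3d3Z3d3d1VWeJiIh2ZVZ3d3d3d3d3d3d3dmZnd3d1VWeIiIh3dmZ3d3d3d3d3d3d3d3d3d4iFVWeIiIiHd3Znd3d3d3d3d3d3d3eIiIiFVmiIiIh3d3ZmZ3d3d3d3d3d3d3iZmZmWZnmYiHdnd3ZVZ3d3d3d3d3d3d4iZmZmXd4mYh3ZVZ3dmZ3d3d3d3d3d3d4iZmZmXeJmYd2VFV3d3d3d3d3d3d3d3d3iJmYiHiJmHdmRFZ3d3d3d3d3d3d3d3d3eIiIiIiIh2ZlVWeId3d3d3d3d3d3d3d3eIh3d4iIdlVmZomZmIh3d3d3d3d3d3d3d3d3d4iHZVVmZ5qqqpmHd3d3d3d3d3d3d3ZmZnd3ZUVVZ4maqZmHd3d3d3d3d3d3d2ZVZnd2VERERWd3d3d3d3d3d3d3d3d3d2VVVndlRDMiI0RVVVZnd3d3d3d3d3d4mHZlZmZUMzMiIiM0RFVniId3d3d3d3eJqph3d2ZUMzMzMzM0RVZ4mZh3d3d3d3eKqqqpmWVDNFVVVVVVZmeJmph3eIh3d3eImau7u2VERnd3d3d3d3iJmZmIiaqYd3d3eJq8zERFZ3d3eImYiJmZmZmZq7uYd3d2Z4maqjRGd3d4iaqqqqqqmZmaqqmYd3d3ZVVmZkVnd3eJq7u7u7qqmZmZmYiJiHd3ZUQzM2Z3d3eavMzMu7qpmYiZmImZqZiHdmVUQ4d3d3iavMy7u7upmZmaqpmZqqqqqpmYh4iHd3iau7u7u7uqqru7u6mIiavMzMzLuniIh3iaqqqaqqqqvM3cypdmeJq83d3LqoiZmIiaqpmYiJmrzN3cuXZWeImqu7qYiImqqpmqqpmYh3iJq7zMuXZneIiIiHdniYmaqqq7u6qZiHd4iJq8upiIiId3ZmZoq4iImrzMy7qqmYd3d4mru6qpmId2Zmeb3nd4ibzdy6qZmYh3iZqpmruqmYd3d4m93Xd3iavMupiIiIiIq7qXeKuqmIiIiazdy3d3d4mqmHd3d3iJu7l2aJqqmZmrze7cqXd2ZmeIh3Znd3iau5hmeJqpmrzv//7KiHd2ZWZ3d3Z3d3ibuodneZmJq9////65h3d3ZmeId3d3d3iruYd3iYd4rf///+ypiHd3d4mYh3d3d4maqYiImHZorf///cqpmXd3eJmpmIiIiJmZh3eJmGVYvd3cupmaqnd3iJqqqZmZmqqYdmeJl1Vpu7qph3iaqnd4mquqqqu7u7qYdmeJh2aLupiHZVZ4mniJq8uqq7u6qqmId3iIdniruYdlMzRXiYiavMuYmaqHd3d3iJiHZnmrqYZTM0RniYmqu6h2Z3ZURFVXiZh2VnmZh3ZURVZ3iJmqmYdlVVQzRERWd3dlVniHdmVVVnd3domZh3ZmZURGZmZWZmZVZnd3ZmZmd3d2ZoiId3ZmZlRnd3dmZmZmZ3d3ZmZnd3d2Zg=="/>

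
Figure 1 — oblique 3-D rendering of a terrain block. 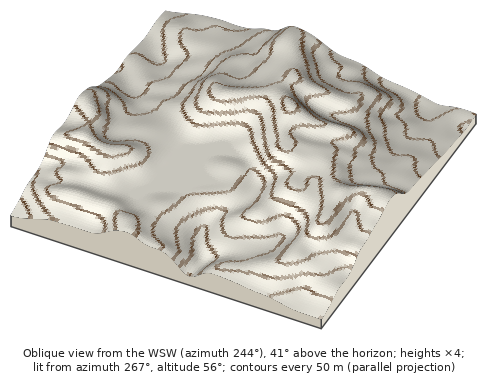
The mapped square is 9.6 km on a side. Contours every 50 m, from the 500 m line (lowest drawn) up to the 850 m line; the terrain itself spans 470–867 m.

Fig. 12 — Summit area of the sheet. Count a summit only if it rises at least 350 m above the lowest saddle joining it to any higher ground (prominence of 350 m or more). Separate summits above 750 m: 1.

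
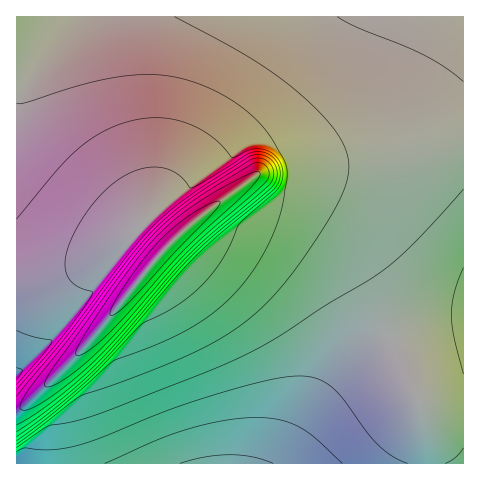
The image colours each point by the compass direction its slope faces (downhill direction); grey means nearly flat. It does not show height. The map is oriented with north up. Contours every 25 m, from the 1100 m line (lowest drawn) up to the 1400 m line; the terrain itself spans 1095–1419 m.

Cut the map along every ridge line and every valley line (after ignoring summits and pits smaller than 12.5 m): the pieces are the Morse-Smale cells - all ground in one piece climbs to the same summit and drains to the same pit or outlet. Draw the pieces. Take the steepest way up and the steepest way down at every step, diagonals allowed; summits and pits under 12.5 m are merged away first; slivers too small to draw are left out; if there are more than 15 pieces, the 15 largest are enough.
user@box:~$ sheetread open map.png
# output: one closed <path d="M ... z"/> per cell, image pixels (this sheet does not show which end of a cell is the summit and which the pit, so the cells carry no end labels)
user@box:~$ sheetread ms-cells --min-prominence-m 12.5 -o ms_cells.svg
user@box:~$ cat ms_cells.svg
<path d="M463 16l-446 0-1 264 26 0 31-8 38-20 25-19 25 20 34-33 64-46 118-18 67-14 19-1z"/><path d="M239 191l-4 0-11 7-52 43-92 110-56 56-8 3 0 53 447 1 1-47-29-3-10-5-5-5-53-114-20-30-18-18-15-10-22-11-33-9z"/><path d="M463 141l-19 1-67 14-113 16-9 4-20 14 4 1 20 21 33 9 22 11 15 10 18 18 20 30 53 114 12 9 19 3 13 0z"/><path d="M138 233l-39 26-26 13-24 6-33 3 1 128 7-2 56-56 81-98z"/>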